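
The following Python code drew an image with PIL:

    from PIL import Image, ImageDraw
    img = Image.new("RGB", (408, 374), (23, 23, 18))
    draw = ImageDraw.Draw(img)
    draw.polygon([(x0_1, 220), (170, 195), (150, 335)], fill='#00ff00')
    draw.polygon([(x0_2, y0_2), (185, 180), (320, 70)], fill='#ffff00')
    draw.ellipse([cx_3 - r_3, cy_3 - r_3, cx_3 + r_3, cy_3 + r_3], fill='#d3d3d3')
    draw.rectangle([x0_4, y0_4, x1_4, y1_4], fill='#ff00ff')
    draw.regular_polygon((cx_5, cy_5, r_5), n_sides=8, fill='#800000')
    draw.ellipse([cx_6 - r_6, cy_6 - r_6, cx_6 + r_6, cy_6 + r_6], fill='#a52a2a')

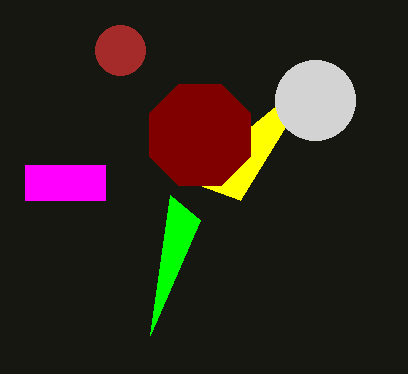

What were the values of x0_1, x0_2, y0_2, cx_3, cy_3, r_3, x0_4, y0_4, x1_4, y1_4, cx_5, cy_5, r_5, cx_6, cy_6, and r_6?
x0_1 = 200
x0_2 = 240
y0_2 = 200
cx_3 = 315
cy_3 = 100
r_3 = 40
x0_4 = 25
y0_4 = 165
x1_4 = 105
y1_4 = 200
cx_5 = 200
cy_5 = 135
r_5 = 55
cx_6 = 120
cy_6 = 50
r_6 = 25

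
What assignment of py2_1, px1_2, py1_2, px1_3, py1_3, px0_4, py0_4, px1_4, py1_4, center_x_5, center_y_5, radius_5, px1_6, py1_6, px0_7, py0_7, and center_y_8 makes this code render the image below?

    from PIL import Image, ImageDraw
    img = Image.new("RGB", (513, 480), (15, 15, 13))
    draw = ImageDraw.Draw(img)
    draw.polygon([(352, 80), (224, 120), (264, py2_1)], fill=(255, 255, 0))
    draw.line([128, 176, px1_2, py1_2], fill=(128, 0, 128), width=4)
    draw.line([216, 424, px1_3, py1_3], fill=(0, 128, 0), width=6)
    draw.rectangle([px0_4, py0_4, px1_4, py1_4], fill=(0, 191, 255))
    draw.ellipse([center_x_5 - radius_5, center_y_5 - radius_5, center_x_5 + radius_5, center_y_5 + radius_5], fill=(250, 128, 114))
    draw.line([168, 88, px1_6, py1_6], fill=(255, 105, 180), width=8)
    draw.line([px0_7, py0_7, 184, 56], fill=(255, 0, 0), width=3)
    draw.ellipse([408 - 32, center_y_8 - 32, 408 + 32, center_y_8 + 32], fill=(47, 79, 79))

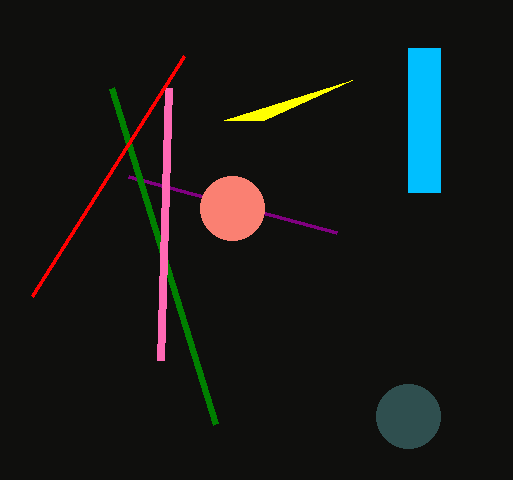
py2_1 = 120, px1_2 = 336, py1_2 = 232, px1_3 = 112, py1_3 = 88, px0_4 = 408, py0_4 = 48, px1_4 = 440, py1_4 = 192, center_x_5 = 232, center_y_5 = 208, radius_5 = 32, px1_6 = 160, py1_6 = 360, px0_7 = 32, py0_7 = 296, center_y_8 = 416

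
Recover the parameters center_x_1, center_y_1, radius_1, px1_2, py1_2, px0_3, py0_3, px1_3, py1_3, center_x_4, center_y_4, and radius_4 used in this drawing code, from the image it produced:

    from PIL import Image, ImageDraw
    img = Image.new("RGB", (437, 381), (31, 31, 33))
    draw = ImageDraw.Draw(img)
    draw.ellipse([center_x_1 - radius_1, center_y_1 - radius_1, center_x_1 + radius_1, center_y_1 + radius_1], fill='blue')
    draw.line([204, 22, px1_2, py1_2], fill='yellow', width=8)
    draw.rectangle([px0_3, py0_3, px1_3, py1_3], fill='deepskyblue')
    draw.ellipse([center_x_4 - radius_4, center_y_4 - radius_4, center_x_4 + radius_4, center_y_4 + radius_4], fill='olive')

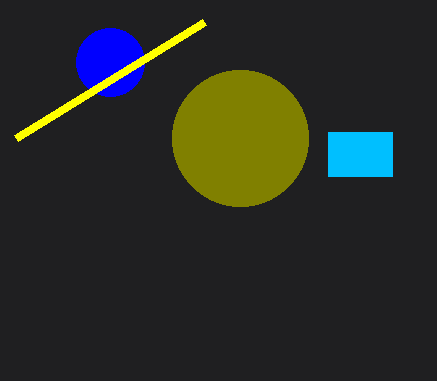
center_x_1 = 110; center_y_1 = 62; radius_1 = 34; px1_2 = 16; py1_2 = 138; px0_3 = 328; py0_3 = 132; px1_3 = 392; py1_3 = 176; center_x_4 = 240; center_y_4 = 138; radius_4 = 68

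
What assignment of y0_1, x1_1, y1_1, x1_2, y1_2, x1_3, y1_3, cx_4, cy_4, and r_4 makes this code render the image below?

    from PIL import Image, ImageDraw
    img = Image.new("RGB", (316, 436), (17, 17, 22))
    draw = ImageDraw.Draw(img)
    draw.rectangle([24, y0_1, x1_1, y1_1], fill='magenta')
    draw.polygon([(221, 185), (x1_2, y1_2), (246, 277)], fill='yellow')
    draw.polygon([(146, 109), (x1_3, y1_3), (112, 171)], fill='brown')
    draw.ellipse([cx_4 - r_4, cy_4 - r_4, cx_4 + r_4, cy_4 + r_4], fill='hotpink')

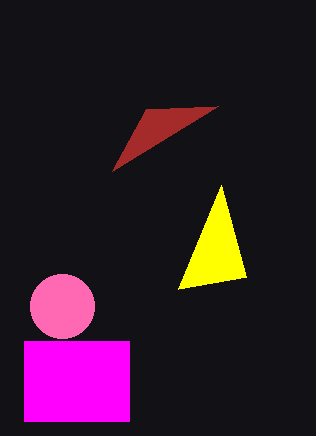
y0_1 = 341
x1_1 = 129
y1_1 = 421
x1_2 = 178
y1_2 = 289
x1_3 = 218
y1_3 = 106
cx_4 = 62
cy_4 = 306
r_4 = 32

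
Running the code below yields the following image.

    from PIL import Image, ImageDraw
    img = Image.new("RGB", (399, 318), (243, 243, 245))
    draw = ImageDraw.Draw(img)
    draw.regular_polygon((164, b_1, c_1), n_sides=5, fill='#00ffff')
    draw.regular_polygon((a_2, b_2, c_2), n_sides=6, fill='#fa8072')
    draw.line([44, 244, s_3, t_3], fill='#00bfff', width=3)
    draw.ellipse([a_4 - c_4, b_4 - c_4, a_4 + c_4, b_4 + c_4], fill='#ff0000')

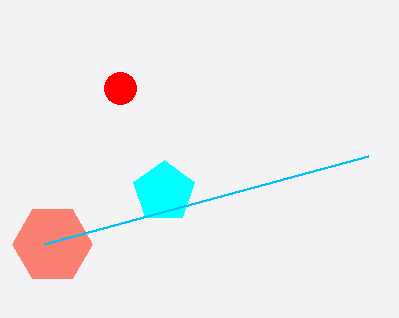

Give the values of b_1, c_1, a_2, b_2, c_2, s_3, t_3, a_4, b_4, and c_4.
b_1 = 192; c_1 = 32; a_2 = 52; b_2 = 244; c_2 = 40; s_3 = 368; t_3 = 156; a_4 = 120; b_4 = 88; c_4 = 16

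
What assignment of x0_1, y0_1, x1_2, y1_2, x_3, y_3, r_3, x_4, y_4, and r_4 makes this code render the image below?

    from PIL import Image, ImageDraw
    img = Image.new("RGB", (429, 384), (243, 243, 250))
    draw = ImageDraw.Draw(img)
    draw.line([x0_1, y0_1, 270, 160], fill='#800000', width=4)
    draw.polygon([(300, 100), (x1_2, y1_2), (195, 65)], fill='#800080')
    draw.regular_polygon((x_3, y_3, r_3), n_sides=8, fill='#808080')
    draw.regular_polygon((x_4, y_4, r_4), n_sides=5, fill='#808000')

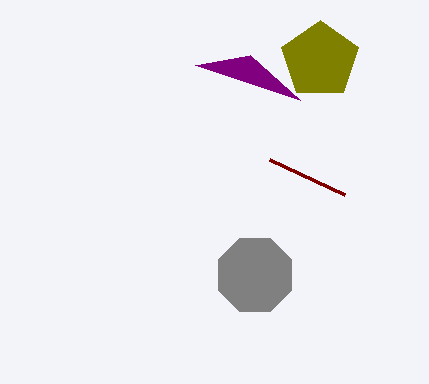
x0_1 = 345, y0_1 = 195, x1_2 = 250, y1_2 = 55, x_3 = 255, y_3 = 275, r_3 = 40, x_4 = 320, y_4 = 60, r_4 = 40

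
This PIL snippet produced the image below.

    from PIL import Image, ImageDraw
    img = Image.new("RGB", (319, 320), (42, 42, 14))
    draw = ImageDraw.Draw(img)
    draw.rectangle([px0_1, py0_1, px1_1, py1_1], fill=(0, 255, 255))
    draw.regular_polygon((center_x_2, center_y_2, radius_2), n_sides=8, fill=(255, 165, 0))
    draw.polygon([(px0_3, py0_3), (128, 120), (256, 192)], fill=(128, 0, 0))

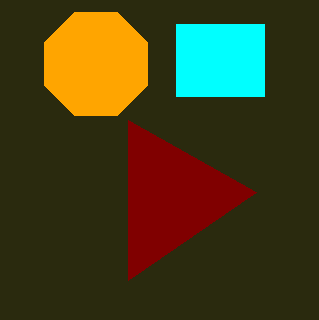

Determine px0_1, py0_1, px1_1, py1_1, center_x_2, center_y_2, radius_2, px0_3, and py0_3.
px0_1 = 176; py0_1 = 24; px1_1 = 264; py1_1 = 96; center_x_2 = 96; center_y_2 = 64; radius_2 = 56; px0_3 = 128; py0_3 = 280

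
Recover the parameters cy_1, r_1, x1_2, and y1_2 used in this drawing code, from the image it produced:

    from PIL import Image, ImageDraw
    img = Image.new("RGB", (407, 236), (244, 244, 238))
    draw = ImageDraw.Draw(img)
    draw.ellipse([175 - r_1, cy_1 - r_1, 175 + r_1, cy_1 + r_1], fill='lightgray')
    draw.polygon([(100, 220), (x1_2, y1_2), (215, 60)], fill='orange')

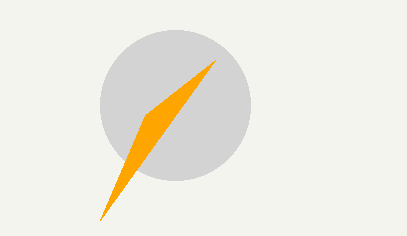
cy_1 = 105; r_1 = 75; x1_2 = 145; y1_2 = 115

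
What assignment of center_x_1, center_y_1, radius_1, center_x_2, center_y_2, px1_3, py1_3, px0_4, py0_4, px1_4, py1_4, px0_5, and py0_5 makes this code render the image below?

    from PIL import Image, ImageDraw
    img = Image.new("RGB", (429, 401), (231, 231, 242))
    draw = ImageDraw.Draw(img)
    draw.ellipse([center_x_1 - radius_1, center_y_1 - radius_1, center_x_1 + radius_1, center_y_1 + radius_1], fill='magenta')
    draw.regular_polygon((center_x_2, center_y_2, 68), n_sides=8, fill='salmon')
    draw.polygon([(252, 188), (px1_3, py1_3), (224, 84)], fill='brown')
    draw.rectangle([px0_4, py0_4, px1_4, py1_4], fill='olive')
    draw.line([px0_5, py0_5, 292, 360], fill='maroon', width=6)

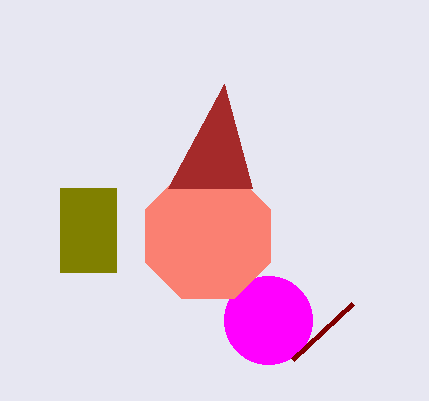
center_x_1 = 268
center_y_1 = 320
radius_1 = 44
center_x_2 = 208
center_y_2 = 236
px1_3 = 168
py1_3 = 188
px0_4 = 60
py0_4 = 188
px1_4 = 116
py1_4 = 272
px0_5 = 352
py0_5 = 304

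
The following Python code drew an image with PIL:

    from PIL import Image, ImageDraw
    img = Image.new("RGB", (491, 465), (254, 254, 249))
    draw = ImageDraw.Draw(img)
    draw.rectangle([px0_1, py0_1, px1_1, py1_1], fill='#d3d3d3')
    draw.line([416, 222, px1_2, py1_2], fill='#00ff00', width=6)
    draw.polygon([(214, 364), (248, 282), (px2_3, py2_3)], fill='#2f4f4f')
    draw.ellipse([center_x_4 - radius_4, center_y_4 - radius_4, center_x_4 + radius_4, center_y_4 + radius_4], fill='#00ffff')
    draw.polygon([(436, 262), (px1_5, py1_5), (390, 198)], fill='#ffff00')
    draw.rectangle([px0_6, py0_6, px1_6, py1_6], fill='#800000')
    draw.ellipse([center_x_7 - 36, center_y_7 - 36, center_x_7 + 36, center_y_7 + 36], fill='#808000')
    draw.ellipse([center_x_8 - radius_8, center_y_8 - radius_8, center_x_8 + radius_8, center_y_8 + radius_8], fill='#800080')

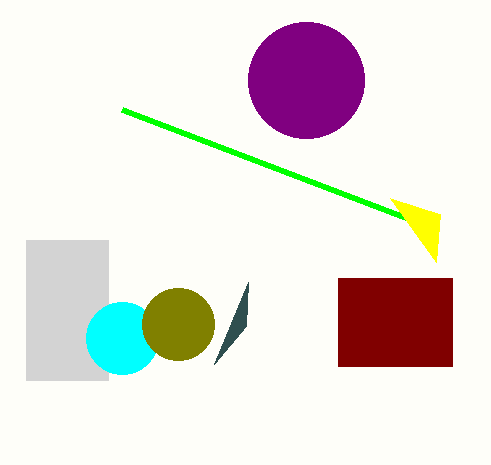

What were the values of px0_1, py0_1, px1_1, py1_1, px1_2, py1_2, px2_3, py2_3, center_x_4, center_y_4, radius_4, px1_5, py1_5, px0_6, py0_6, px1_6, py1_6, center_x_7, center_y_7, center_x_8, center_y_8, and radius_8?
px0_1 = 26, py0_1 = 240, px1_1 = 108, py1_1 = 380, px1_2 = 122, py1_2 = 110, px2_3 = 246, py2_3 = 326, center_x_4 = 122, center_y_4 = 338, radius_4 = 36, px1_5 = 440, py1_5 = 214, px0_6 = 338, py0_6 = 278, px1_6 = 452, py1_6 = 366, center_x_7 = 178, center_y_7 = 324, center_x_8 = 306, center_y_8 = 80, radius_8 = 58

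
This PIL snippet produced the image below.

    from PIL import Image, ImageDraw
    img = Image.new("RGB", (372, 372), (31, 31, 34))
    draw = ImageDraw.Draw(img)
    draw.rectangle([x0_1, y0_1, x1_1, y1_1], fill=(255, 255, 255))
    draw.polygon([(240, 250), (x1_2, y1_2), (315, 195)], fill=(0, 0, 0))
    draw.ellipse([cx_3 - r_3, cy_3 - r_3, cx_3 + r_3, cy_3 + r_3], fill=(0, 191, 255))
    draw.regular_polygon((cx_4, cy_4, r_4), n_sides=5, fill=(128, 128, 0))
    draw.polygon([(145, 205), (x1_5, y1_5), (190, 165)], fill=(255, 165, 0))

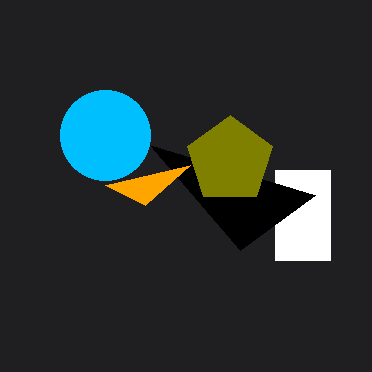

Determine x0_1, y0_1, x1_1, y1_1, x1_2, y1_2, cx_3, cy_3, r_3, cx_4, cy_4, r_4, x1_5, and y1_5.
x0_1 = 275; y0_1 = 170; x1_1 = 330; y1_1 = 260; x1_2 = 150; y1_2 = 145; cx_3 = 105; cy_3 = 135; r_3 = 45; cx_4 = 230; cy_4 = 160; r_4 = 45; x1_5 = 105; y1_5 = 185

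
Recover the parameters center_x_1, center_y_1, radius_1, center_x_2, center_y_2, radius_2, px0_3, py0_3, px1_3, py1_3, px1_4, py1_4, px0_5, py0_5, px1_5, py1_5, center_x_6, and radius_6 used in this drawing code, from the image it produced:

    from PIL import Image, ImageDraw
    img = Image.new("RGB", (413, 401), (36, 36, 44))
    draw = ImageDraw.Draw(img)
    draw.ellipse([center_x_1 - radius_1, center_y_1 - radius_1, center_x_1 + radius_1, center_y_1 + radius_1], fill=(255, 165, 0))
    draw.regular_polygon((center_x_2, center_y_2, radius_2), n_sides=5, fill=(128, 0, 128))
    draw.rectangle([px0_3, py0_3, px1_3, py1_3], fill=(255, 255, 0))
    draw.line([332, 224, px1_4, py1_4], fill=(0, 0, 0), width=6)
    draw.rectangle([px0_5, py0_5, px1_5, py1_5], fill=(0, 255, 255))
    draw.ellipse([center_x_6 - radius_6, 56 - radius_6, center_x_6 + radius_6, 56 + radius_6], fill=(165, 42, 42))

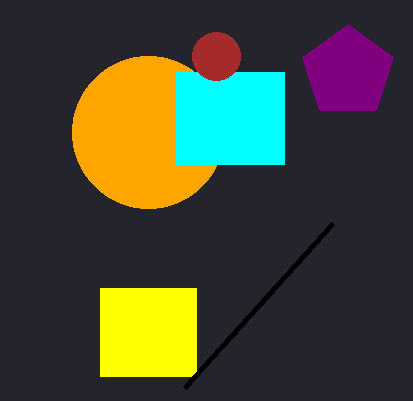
center_x_1 = 148, center_y_1 = 132, radius_1 = 76, center_x_2 = 348, center_y_2 = 72, radius_2 = 48, px0_3 = 100, py0_3 = 288, px1_3 = 196, py1_3 = 376, px1_4 = 184, py1_4 = 388, px0_5 = 176, py0_5 = 72, px1_5 = 284, py1_5 = 164, center_x_6 = 216, radius_6 = 24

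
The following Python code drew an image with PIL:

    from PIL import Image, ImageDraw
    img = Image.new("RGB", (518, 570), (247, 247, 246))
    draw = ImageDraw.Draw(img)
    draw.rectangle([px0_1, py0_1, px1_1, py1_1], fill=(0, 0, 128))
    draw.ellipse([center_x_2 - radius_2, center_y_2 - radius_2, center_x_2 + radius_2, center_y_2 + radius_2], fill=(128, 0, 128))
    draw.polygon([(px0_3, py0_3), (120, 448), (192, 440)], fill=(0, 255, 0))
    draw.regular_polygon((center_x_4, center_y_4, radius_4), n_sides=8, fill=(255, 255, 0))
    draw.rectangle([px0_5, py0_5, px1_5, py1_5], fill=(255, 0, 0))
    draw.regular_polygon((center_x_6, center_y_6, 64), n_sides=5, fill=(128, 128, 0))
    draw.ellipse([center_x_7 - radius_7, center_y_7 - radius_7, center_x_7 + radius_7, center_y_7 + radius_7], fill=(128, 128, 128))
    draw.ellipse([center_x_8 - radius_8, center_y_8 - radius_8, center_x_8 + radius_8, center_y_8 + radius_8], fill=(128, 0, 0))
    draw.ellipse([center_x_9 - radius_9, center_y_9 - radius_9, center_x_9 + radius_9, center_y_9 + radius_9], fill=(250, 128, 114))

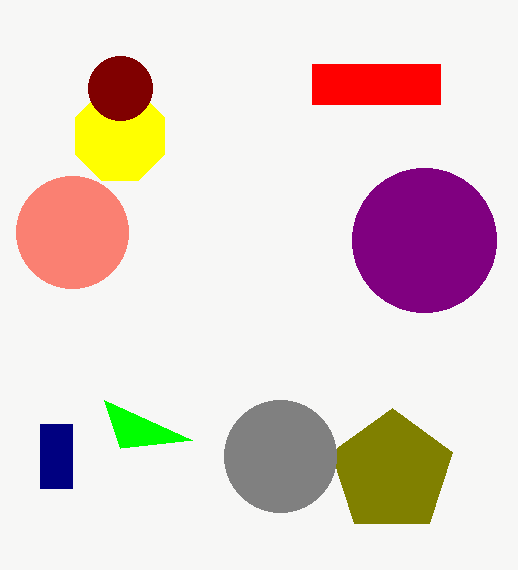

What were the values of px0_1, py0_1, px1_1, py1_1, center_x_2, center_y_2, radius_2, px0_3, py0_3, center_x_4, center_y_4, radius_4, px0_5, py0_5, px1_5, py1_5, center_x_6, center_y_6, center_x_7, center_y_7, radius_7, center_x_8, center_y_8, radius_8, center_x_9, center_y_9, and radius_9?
px0_1 = 40, py0_1 = 424, px1_1 = 72, py1_1 = 488, center_x_2 = 424, center_y_2 = 240, radius_2 = 72, px0_3 = 104, py0_3 = 400, center_x_4 = 120, center_y_4 = 136, radius_4 = 48, px0_5 = 312, py0_5 = 64, px1_5 = 440, py1_5 = 104, center_x_6 = 392, center_y_6 = 472, center_x_7 = 280, center_y_7 = 456, radius_7 = 56, center_x_8 = 120, center_y_8 = 88, radius_8 = 32, center_x_9 = 72, center_y_9 = 232, radius_9 = 56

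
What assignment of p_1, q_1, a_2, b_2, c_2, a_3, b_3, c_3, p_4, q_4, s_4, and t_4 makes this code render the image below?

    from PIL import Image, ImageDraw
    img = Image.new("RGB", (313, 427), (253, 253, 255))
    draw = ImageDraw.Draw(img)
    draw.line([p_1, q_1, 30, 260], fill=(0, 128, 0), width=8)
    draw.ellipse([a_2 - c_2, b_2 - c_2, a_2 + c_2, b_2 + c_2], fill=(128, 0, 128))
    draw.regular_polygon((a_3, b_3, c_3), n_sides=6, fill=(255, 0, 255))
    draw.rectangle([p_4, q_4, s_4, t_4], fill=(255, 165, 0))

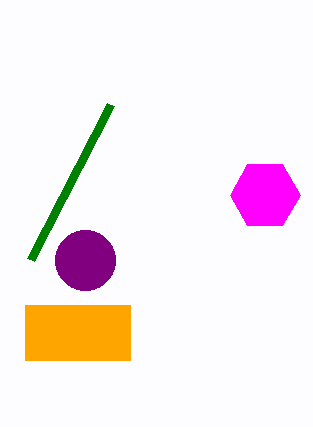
p_1 = 110
q_1 = 105
a_2 = 85
b_2 = 260
c_2 = 30
a_3 = 265
b_3 = 195
c_3 = 35
p_4 = 25
q_4 = 305
s_4 = 130
t_4 = 360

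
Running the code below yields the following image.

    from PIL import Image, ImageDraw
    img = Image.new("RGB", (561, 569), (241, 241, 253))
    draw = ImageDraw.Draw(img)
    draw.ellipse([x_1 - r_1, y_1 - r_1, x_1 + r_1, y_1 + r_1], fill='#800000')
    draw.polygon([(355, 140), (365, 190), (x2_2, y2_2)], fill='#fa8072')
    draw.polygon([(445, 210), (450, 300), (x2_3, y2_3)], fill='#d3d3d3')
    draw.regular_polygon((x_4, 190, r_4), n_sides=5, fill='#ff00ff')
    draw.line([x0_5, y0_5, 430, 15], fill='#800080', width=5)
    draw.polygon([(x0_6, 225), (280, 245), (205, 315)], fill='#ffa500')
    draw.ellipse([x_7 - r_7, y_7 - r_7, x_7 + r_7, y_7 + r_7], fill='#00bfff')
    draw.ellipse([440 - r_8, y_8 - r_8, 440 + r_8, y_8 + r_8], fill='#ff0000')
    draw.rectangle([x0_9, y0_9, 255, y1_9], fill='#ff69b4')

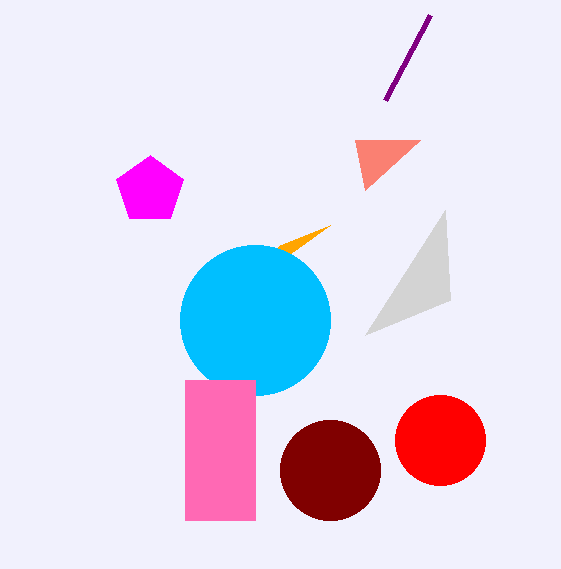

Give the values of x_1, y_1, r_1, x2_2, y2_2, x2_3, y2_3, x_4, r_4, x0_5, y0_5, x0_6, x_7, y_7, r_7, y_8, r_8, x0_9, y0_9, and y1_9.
x_1 = 330
y_1 = 470
r_1 = 50
x2_2 = 420
y2_2 = 140
x2_3 = 365
y2_3 = 335
x_4 = 150
r_4 = 35
x0_5 = 385
y0_5 = 100
x0_6 = 330
x_7 = 255
y_7 = 320
r_7 = 75
y_8 = 440
r_8 = 45
x0_9 = 185
y0_9 = 380
y1_9 = 520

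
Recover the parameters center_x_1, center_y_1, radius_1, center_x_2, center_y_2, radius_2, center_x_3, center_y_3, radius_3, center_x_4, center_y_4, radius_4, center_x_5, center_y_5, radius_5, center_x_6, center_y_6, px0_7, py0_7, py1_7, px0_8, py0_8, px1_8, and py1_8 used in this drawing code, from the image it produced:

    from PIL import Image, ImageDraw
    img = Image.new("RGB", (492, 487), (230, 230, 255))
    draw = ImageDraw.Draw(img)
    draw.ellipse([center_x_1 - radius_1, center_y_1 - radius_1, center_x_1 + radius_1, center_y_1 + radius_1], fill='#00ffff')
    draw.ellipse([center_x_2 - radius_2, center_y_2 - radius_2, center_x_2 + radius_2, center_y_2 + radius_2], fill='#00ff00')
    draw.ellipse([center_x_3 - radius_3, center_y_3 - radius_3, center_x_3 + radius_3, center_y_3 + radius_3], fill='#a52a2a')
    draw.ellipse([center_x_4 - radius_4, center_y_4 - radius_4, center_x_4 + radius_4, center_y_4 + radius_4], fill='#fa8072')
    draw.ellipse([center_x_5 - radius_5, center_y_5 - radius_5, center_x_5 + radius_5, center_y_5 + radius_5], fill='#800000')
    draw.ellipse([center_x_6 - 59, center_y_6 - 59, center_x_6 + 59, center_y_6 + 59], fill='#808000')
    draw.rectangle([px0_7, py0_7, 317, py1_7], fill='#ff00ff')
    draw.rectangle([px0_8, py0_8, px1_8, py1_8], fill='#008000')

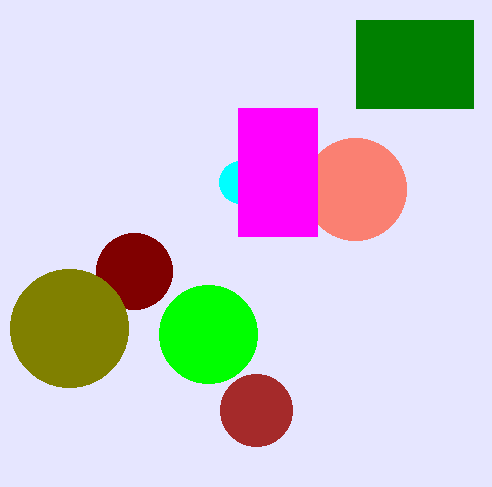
center_x_1 = 240
center_y_1 = 182
radius_1 = 21
center_x_2 = 208
center_y_2 = 334
radius_2 = 49
center_x_3 = 256
center_y_3 = 410
radius_3 = 36
center_x_4 = 355
center_y_4 = 189
radius_4 = 51
center_x_5 = 134
center_y_5 = 271
radius_5 = 38
center_x_6 = 69
center_y_6 = 328
px0_7 = 238
py0_7 = 108
py1_7 = 236
px0_8 = 356
py0_8 = 20
px1_8 = 473
py1_8 = 108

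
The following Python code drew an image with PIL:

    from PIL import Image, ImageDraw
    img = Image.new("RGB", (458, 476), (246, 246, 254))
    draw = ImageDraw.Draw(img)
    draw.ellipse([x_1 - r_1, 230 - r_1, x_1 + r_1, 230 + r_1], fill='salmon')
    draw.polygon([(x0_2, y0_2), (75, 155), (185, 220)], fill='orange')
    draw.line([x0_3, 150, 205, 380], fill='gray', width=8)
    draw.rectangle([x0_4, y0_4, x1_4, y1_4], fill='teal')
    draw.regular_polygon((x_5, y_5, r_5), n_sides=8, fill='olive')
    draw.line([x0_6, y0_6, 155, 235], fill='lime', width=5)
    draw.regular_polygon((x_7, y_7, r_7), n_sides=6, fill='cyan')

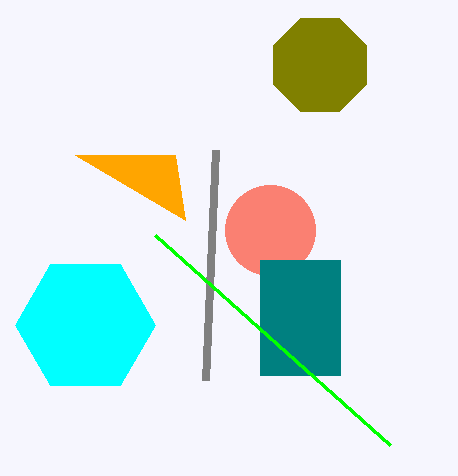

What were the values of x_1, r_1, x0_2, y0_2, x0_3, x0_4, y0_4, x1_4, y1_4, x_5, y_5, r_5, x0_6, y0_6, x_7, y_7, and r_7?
x_1 = 270, r_1 = 45, x0_2 = 175, y0_2 = 155, x0_3 = 215, x0_4 = 260, y0_4 = 260, x1_4 = 340, y1_4 = 375, x_5 = 320, y_5 = 65, r_5 = 50, x0_6 = 390, y0_6 = 445, x_7 = 85, y_7 = 325, r_7 = 70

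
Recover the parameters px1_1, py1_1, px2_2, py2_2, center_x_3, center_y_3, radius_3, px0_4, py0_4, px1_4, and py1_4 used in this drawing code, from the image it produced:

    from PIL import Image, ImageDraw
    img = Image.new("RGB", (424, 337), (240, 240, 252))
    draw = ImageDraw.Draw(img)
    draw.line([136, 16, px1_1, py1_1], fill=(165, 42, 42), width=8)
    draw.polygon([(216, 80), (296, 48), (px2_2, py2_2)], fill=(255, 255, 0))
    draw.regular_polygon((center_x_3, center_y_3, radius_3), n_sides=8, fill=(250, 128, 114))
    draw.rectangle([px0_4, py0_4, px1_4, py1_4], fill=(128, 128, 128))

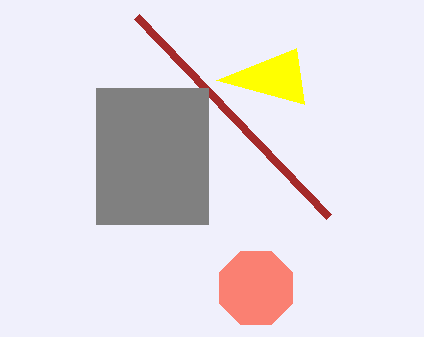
px1_1 = 328
py1_1 = 216
px2_2 = 304
py2_2 = 104
center_x_3 = 256
center_y_3 = 288
radius_3 = 40
px0_4 = 96
py0_4 = 88
px1_4 = 208
py1_4 = 224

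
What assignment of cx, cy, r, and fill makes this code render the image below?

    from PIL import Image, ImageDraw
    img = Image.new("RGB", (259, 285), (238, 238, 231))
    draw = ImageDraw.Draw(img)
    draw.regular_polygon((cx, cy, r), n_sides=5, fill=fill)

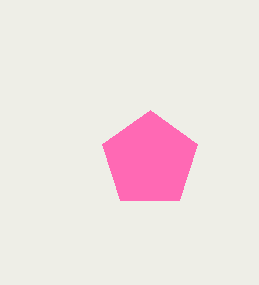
cx = 150, cy = 160, r = 50, fill = 'hotpink'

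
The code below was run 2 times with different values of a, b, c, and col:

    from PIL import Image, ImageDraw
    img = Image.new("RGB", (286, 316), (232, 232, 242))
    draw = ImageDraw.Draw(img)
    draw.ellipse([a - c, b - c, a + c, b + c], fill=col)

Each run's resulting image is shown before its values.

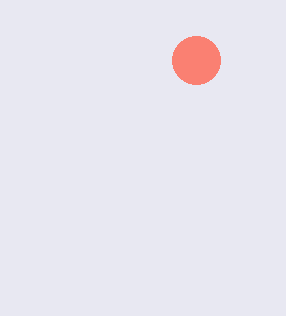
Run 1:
a = 196, b = 60, c = 24, col = 'salmon'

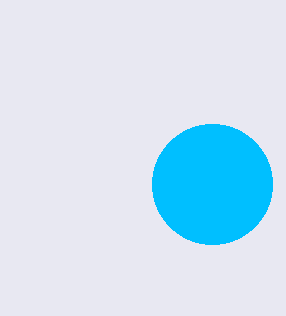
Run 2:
a = 212, b = 184, c = 60, col = 'deepskyblue'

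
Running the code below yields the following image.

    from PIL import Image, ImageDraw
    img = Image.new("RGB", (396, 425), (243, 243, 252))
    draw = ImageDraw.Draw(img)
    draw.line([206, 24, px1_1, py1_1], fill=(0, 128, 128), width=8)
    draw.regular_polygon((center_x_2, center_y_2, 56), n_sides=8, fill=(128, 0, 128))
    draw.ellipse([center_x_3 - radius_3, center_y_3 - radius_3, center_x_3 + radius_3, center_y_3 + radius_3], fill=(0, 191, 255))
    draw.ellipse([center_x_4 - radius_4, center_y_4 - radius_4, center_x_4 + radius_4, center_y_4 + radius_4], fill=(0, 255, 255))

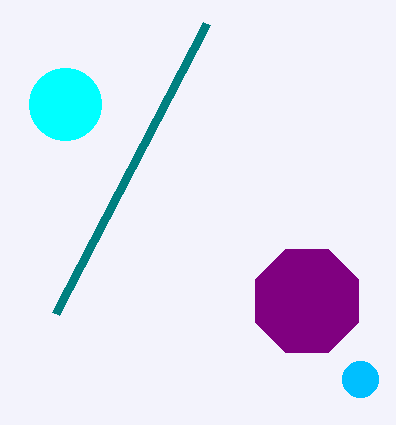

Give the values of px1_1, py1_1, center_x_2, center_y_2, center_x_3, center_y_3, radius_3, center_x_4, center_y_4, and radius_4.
px1_1 = 55, py1_1 = 314, center_x_2 = 307, center_y_2 = 301, center_x_3 = 360, center_y_3 = 379, radius_3 = 18, center_x_4 = 65, center_y_4 = 104, radius_4 = 36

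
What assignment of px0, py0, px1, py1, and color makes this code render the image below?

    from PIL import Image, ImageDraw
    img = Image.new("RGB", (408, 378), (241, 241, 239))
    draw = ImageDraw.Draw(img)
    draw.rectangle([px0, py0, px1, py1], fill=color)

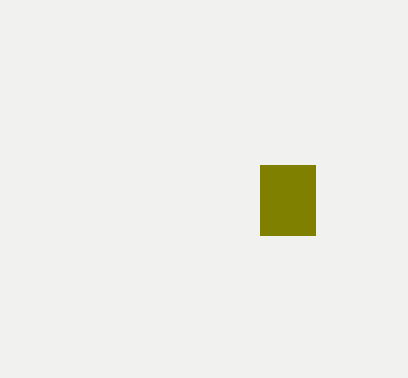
px0 = 260
py0 = 165
px1 = 315
py1 = 235
color = 'olive'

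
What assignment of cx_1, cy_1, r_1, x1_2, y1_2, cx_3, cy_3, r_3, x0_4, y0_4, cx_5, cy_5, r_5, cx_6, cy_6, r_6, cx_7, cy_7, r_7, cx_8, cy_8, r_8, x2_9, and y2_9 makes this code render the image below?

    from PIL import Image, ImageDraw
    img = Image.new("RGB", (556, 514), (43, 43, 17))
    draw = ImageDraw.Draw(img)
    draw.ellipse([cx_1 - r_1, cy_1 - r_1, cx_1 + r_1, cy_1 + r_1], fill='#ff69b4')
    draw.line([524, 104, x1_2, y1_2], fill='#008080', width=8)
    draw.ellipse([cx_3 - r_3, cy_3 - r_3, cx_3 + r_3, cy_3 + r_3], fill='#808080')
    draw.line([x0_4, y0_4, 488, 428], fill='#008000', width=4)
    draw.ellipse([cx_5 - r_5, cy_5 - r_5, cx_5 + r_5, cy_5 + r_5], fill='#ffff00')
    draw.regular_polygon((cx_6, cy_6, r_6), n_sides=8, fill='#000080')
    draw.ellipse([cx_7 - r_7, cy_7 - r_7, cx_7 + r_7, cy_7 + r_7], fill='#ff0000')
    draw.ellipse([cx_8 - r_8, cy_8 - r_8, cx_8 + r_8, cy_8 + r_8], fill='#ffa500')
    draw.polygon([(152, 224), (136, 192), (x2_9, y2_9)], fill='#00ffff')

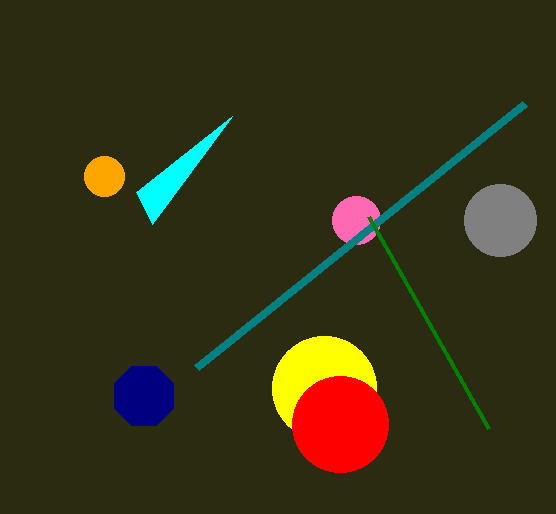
cx_1 = 356, cy_1 = 220, r_1 = 24, x1_2 = 196, y1_2 = 368, cx_3 = 500, cy_3 = 220, r_3 = 36, x0_4 = 368, y0_4 = 216, cx_5 = 324, cy_5 = 388, r_5 = 52, cx_6 = 144, cy_6 = 396, r_6 = 32, cx_7 = 340, cy_7 = 424, r_7 = 48, cx_8 = 104, cy_8 = 176, r_8 = 20, x2_9 = 232, y2_9 = 116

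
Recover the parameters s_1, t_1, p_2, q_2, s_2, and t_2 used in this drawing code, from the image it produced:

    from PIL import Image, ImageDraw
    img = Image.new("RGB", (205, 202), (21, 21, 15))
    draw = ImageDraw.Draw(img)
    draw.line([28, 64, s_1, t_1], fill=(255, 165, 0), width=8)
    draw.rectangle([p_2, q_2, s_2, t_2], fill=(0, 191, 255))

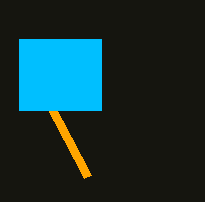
s_1 = 87; t_1 = 176; p_2 = 19; q_2 = 39; s_2 = 101; t_2 = 110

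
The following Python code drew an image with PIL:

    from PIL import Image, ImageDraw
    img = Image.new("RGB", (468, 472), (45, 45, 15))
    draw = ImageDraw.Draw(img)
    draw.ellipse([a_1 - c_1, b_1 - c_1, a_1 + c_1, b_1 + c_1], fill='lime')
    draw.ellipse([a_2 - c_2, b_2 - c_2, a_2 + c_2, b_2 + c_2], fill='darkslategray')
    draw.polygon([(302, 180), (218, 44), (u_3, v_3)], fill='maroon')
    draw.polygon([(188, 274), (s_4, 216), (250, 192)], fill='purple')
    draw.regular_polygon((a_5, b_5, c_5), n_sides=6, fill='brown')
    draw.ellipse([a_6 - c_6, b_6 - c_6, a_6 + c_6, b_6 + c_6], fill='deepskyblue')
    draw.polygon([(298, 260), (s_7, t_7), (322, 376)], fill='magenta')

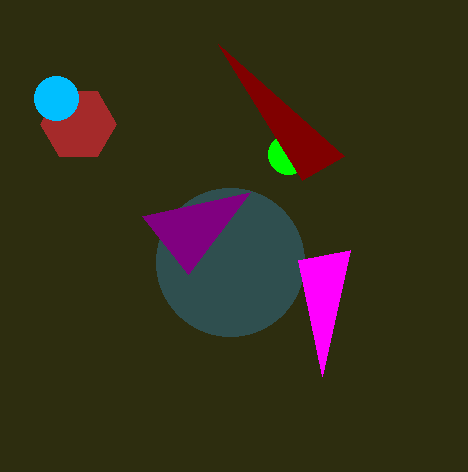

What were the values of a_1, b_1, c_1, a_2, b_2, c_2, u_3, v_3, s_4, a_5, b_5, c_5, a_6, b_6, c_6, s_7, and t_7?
a_1 = 288
b_1 = 154
c_1 = 20
a_2 = 230
b_2 = 262
c_2 = 74
u_3 = 344
v_3 = 156
s_4 = 142
a_5 = 78
b_5 = 124
c_5 = 38
a_6 = 56
b_6 = 98
c_6 = 22
s_7 = 350
t_7 = 250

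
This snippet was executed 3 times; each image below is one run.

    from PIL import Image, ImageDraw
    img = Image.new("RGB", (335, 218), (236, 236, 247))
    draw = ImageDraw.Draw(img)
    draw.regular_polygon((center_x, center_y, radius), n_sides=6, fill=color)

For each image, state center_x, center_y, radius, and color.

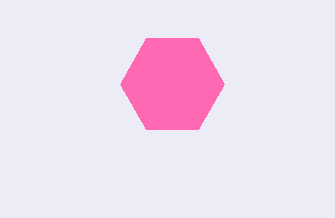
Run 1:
center_x = 172; center_y = 84; radius = 52; color = 'hotpink'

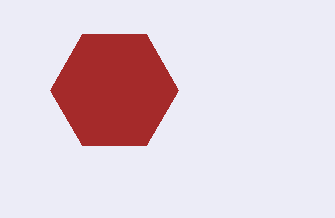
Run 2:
center_x = 114
center_y = 90
radius = 64
color = 'brown'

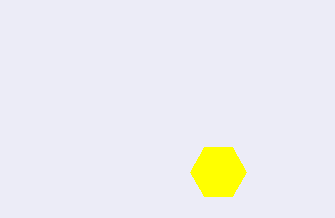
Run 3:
center_x = 218; center_y = 172; radius = 28; color = 'yellow'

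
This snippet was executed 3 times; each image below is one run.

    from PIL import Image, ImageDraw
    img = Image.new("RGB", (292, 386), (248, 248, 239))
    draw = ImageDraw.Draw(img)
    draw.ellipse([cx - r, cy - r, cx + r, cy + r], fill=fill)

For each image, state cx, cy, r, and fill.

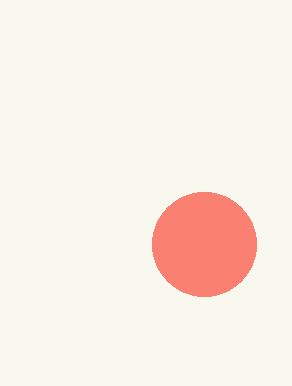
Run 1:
cx = 204
cy = 244
r = 52
fill = 'salmon'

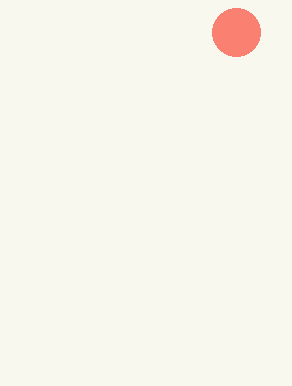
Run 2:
cx = 236, cy = 32, r = 24, fill = 'salmon'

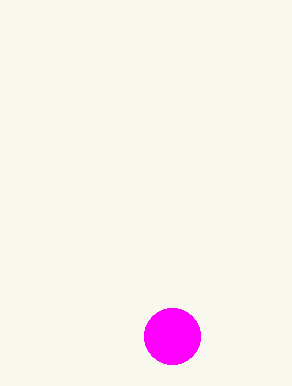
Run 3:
cx = 172; cy = 336; r = 28; fill = 'magenta'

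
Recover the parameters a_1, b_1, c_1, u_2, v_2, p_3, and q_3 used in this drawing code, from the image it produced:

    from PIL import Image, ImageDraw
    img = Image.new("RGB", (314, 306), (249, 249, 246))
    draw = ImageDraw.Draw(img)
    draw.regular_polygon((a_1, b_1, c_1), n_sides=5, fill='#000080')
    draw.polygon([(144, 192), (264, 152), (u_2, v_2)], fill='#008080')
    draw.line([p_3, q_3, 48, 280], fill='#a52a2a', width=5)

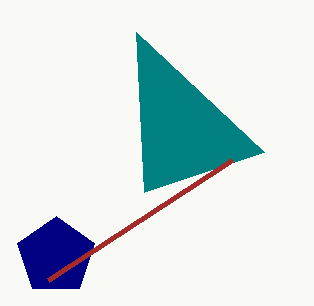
a_1 = 56; b_1 = 256; c_1 = 40; u_2 = 136; v_2 = 32; p_3 = 232; q_3 = 160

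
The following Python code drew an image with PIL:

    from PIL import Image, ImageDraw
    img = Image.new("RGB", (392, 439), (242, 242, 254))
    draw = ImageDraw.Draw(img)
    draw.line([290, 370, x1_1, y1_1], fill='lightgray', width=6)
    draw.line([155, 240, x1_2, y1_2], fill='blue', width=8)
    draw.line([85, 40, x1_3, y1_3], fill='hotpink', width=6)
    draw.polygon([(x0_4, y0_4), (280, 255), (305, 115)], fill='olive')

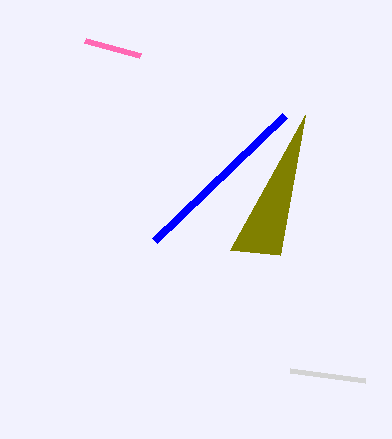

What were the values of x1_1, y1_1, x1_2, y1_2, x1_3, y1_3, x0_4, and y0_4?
x1_1 = 365
y1_1 = 380
x1_2 = 285
y1_2 = 115
x1_3 = 140
y1_3 = 55
x0_4 = 230
y0_4 = 250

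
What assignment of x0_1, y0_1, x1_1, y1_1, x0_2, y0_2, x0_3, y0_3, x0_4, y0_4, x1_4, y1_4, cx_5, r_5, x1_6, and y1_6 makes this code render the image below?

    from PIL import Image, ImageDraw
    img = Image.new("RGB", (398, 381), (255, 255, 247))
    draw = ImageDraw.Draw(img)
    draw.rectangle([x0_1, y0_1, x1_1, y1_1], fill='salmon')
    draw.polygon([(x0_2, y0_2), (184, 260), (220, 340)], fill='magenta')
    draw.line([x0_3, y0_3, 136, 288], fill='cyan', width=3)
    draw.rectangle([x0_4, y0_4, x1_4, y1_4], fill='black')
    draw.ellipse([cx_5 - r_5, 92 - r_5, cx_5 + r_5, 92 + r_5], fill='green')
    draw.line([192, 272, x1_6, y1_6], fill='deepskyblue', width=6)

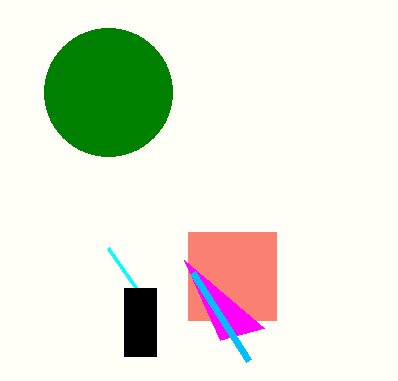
x0_1 = 188
y0_1 = 232
x1_1 = 276
y1_1 = 320
x0_2 = 264
y0_2 = 328
x0_3 = 108
y0_3 = 248
x0_4 = 124
y0_4 = 288
x1_4 = 156
y1_4 = 356
cx_5 = 108
r_5 = 64
x1_6 = 248
y1_6 = 360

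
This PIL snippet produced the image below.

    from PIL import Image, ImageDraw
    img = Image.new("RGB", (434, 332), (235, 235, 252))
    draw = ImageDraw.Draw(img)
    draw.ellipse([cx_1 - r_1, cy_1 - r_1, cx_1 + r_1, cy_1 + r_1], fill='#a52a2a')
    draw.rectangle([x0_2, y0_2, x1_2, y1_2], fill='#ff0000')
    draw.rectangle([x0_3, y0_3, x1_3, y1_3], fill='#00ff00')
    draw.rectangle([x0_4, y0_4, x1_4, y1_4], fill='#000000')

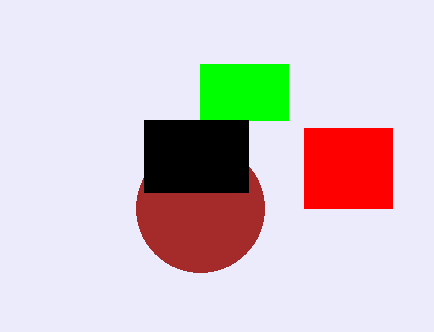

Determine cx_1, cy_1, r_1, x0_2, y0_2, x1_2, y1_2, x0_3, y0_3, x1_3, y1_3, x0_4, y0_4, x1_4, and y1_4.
cx_1 = 200
cy_1 = 208
r_1 = 64
x0_2 = 304
y0_2 = 128
x1_2 = 392
y1_2 = 208
x0_3 = 200
y0_3 = 64
x1_3 = 288
y1_3 = 120
x0_4 = 144
y0_4 = 120
x1_4 = 248
y1_4 = 192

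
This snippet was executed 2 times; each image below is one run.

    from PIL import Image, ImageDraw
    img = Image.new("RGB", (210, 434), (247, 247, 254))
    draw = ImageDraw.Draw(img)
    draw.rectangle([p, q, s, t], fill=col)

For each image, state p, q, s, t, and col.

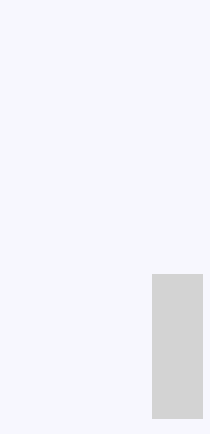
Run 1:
p = 152
q = 274
s = 202
t = 418
col = 'lightgray'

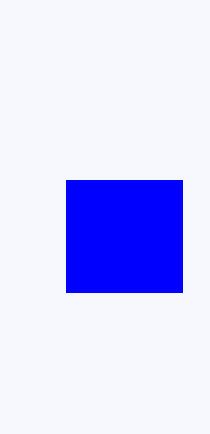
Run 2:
p = 66
q = 180
s = 182
t = 292
col = 'blue'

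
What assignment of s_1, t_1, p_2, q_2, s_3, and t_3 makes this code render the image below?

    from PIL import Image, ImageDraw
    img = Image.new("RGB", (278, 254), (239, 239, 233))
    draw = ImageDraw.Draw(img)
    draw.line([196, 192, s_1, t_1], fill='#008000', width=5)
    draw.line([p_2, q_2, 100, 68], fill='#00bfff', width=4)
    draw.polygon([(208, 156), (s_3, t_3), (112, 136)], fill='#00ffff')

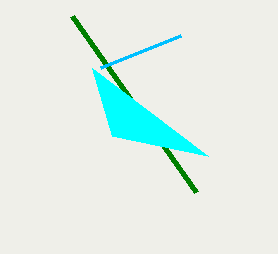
s_1 = 72
t_1 = 16
p_2 = 180
q_2 = 36
s_3 = 92
t_3 = 68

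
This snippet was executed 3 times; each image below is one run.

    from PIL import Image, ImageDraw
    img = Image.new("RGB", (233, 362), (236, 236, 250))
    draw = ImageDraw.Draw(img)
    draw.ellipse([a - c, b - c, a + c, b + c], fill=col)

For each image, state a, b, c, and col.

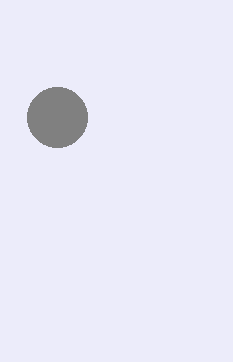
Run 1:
a = 57, b = 117, c = 30, col = 'gray'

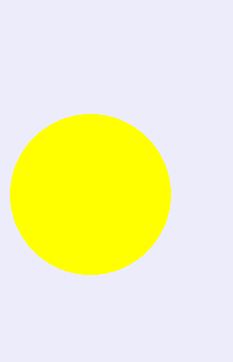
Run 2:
a = 90
b = 194
c = 80
col = 'yellow'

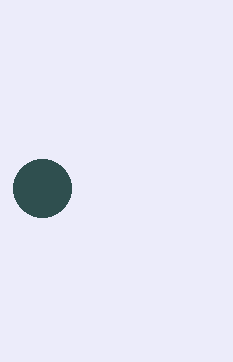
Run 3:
a = 42; b = 188; c = 29; col = 'darkslategray'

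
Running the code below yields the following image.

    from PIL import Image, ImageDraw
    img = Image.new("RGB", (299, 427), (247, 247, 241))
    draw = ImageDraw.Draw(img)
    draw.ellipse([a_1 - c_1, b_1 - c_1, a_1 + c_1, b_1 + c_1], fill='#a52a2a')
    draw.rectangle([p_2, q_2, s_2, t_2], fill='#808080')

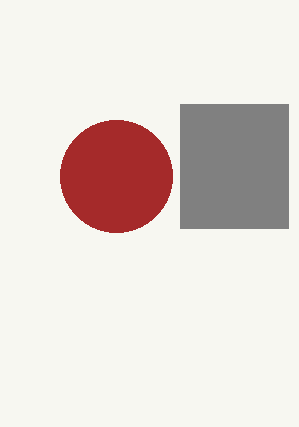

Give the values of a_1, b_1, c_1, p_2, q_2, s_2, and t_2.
a_1 = 116, b_1 = 176, c_1 = 56, p_2 = 180, q_2 = 104, s_2 = 288, t_2 = 228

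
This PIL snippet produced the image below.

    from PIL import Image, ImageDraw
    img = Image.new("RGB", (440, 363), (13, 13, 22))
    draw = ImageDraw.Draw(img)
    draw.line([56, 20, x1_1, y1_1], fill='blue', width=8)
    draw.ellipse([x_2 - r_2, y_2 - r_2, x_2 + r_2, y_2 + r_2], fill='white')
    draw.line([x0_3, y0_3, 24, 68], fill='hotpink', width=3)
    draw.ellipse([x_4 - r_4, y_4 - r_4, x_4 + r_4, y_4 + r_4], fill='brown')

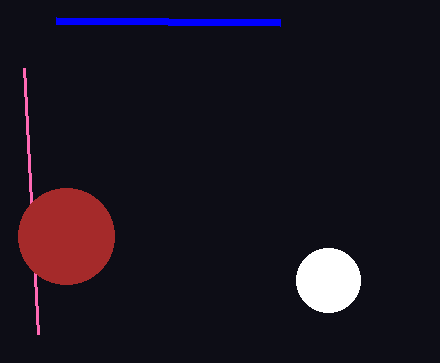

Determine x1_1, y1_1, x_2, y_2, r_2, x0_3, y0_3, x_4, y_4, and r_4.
x1_1 = 280, y1_1 = 22, x_2 = 328, y_2 = 280, r_2 = 32, x0_3 = 38, y0_3 = 334, x_4 = 66, y_4 = 236, r_4 = 48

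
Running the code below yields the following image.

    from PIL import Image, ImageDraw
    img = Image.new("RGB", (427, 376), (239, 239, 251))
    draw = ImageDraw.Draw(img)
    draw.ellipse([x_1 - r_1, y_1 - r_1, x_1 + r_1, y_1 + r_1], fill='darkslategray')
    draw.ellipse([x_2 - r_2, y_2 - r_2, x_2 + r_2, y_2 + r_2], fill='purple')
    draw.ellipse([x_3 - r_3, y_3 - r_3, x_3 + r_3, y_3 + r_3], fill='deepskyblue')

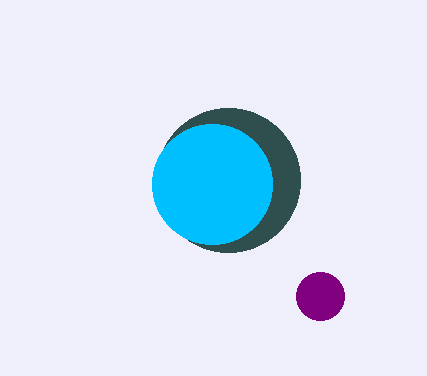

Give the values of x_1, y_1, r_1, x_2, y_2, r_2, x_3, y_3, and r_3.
x_1 = 228
y_1 = 180
r_1 = 72
x_2 = 320
y_2 = 296
r_2 = 24
x_3 = 212
y_3 = 184
r_3 = 60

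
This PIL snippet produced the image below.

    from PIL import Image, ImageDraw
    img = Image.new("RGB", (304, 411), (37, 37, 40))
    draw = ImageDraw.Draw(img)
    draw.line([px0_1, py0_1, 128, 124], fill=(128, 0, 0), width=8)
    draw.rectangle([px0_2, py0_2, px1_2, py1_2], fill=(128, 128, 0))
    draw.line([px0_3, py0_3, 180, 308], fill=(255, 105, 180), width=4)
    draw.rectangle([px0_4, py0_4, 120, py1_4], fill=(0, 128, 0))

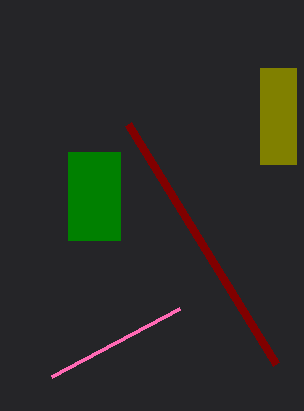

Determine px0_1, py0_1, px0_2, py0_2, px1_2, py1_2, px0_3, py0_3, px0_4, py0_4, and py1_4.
px0_1 = 276; py0_1 = 364; px0_2 = 260; py0_2 = 68; px1_2 = 296; py1_2 = 164; px0_3 = 52; py0_3 = 376; px0_4 = 68; py0_4 = 152; py1_4 = 240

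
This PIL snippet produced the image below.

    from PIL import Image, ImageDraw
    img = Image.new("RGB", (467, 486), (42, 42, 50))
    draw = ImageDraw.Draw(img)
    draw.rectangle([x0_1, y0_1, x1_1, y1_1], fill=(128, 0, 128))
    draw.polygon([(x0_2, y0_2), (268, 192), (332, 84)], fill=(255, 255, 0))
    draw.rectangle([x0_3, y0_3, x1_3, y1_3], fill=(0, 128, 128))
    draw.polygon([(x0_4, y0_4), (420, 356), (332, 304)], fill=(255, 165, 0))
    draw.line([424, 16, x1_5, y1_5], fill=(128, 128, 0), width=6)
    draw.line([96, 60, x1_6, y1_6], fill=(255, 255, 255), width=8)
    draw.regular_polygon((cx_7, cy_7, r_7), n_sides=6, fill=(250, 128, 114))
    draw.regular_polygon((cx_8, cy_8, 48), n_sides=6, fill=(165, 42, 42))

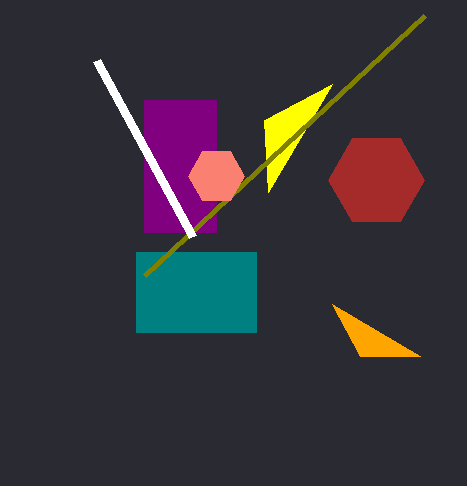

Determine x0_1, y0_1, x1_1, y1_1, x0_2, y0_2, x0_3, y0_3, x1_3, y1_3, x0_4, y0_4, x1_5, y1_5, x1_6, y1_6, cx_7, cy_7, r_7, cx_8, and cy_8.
x0_1 = 144, y0_1 = 100, x1_1 = 216, y1_1 = 232, x0_2 = 264, y0_2 = 120, x0_3 = 136, y0_3 = 252, x1_3 = 256, y1_3 = 332, x0_4 = 360, y0_4 = 356, x1_5 = 144, y1_5 = 276, x1_6 = 192, y1_6 = 236, cx_7 = 216, cy_7 = 176, r_7 = 28, cx_8 = 376, cy_8 = 180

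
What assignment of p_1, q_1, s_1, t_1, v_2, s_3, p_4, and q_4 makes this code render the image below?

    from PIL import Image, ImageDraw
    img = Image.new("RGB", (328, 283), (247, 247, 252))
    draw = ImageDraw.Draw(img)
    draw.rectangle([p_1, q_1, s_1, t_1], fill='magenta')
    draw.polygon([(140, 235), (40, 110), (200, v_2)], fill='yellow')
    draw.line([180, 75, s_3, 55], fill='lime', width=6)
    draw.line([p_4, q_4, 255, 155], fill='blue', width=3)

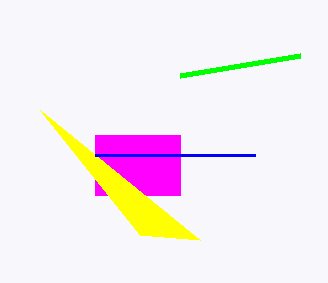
p_1 = 95
q_1 = 135
s_1 = 180
t_1 = 195
v_2 = 240
s_3 = 300
p_4 = 95
q_4 = 155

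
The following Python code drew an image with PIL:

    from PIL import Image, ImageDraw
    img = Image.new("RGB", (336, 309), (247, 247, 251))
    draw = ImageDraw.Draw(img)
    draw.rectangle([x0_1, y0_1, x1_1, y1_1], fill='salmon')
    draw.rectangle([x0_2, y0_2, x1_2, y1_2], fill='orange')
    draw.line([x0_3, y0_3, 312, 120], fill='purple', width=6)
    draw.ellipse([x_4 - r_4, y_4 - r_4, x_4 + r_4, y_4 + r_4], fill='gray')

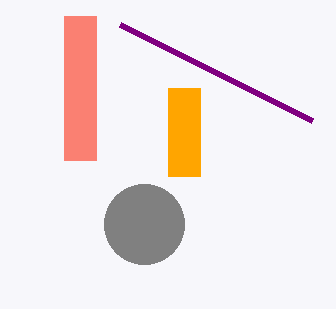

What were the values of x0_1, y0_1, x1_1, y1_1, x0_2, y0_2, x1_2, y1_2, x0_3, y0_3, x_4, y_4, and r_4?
x0_1 = 64
y0_1 = 16
x1_1 = 96
y1_1 = 160
x0_2 = 168
y0_2 = 88
x1_2 = 200
y1_2 = 176
x0_3 = 120
y0_3 = 24
x_4 = 144
y_4 = 224
r_4 = 40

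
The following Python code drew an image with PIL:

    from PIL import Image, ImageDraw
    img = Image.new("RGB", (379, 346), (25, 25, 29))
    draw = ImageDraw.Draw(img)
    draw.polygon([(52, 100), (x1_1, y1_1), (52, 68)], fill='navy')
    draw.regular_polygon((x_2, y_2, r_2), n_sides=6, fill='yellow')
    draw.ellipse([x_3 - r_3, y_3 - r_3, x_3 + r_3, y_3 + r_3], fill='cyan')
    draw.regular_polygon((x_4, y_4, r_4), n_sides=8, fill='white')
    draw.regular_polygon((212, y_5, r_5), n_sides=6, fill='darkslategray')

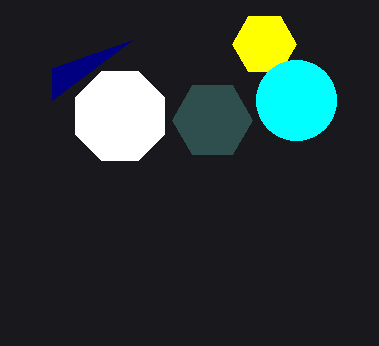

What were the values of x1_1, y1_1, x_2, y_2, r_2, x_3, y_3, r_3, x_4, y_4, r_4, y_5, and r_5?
x1_1 = 132
y1_1 = 40
x_2 = 264
y_2 = 44
r_2 = 32
x_3 = 296
y_3 = 100
r_3 = 40
x_4 = 120
y_4 = 116
r_4 = 48
y_5 = 120
r_5 = 40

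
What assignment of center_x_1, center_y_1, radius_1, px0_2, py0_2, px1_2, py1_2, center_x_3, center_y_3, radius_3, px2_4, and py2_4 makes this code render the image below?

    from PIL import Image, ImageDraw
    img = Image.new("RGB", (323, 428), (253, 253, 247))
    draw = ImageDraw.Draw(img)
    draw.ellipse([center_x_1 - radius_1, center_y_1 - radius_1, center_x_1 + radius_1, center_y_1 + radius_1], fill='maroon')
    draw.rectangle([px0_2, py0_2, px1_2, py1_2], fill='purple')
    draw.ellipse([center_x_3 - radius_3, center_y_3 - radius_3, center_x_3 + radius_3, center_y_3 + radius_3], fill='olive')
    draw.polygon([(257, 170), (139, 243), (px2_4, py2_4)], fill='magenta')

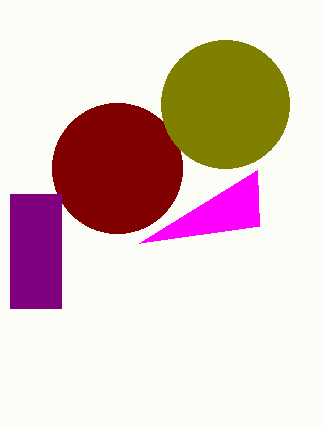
center_x_1 = 117
center_y_1 = 168
radius_1 = 65
px0_2 = 10
py0_2 = 194
px1_2 = 61
py1_2 = 308
center_x_3 = 225
center_y_3 = 104
radius_3 = 64
px2_4 = 259
py2_4 = 226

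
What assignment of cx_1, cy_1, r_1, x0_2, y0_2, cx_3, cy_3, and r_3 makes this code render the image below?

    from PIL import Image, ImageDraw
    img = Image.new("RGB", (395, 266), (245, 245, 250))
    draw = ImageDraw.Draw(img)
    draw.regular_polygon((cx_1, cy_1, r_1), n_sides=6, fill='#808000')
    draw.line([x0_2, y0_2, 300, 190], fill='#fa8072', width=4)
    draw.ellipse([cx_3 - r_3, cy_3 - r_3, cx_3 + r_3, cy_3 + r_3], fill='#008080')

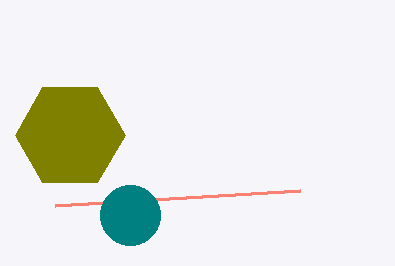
cx_1 = 70; cy_1 = 135; r_1 = 55; x0_2 = 55; y0_2 = 205; cx_3 = 130; cy_3 = 215; r_3 = 30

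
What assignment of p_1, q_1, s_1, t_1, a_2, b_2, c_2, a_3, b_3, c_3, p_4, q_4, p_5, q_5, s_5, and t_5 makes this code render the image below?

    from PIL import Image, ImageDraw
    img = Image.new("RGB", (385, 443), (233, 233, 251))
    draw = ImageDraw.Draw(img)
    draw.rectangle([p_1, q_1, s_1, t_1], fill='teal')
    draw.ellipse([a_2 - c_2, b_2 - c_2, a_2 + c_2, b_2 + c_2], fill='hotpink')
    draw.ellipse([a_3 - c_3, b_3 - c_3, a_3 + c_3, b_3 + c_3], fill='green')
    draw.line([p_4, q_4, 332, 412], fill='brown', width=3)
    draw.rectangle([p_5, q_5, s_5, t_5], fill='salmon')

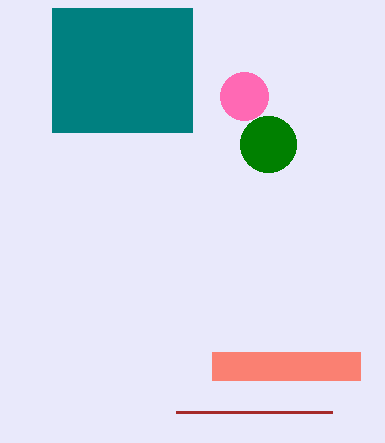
p_1 = 52, q_1 = 8, s_1 = 192, t_1 = 132, a_2 = 244, b_2 = 96, c_2 = 24, a_3 = 268, b_3 = 144, c_3 = 28, p_4 = 176, q_4 = 412, p_5 = 212, q_5 = 352, s_5 = 360, t_5 = 380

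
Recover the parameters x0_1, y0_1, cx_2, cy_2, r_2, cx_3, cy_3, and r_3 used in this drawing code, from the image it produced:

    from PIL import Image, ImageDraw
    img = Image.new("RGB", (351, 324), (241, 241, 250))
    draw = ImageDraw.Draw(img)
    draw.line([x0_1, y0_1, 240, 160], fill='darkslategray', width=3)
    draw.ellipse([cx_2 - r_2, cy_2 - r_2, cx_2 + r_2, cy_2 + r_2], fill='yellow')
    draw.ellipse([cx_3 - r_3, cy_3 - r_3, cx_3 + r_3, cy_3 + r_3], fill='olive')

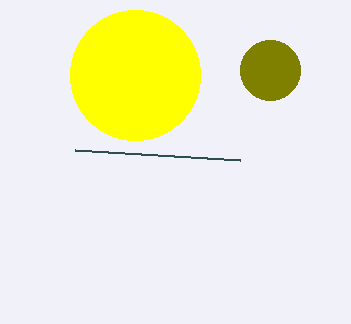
x0_1 = 75
y0_1 = 150
cx_2 = 135
cy_2 = 75
r_2 = 65
cx_3 = 270
cy_3 = 70
r_3 = 30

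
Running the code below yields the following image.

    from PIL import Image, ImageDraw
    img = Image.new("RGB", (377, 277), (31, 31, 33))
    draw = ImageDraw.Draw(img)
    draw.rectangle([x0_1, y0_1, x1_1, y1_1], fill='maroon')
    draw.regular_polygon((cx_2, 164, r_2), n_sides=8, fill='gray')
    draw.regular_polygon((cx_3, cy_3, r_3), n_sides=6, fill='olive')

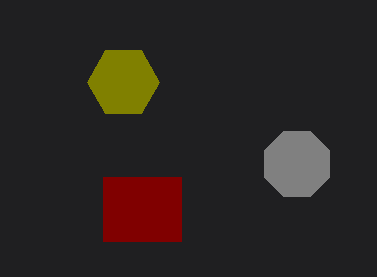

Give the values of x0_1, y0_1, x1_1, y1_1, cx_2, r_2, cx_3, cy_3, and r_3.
x0_1 = 103, y0_1 = 177, x1_1 = 181, y1_1 = 241, cx_2 = 297, r_2 = 35, cx_3 = 123, cy_3 = 82, r_3 = 36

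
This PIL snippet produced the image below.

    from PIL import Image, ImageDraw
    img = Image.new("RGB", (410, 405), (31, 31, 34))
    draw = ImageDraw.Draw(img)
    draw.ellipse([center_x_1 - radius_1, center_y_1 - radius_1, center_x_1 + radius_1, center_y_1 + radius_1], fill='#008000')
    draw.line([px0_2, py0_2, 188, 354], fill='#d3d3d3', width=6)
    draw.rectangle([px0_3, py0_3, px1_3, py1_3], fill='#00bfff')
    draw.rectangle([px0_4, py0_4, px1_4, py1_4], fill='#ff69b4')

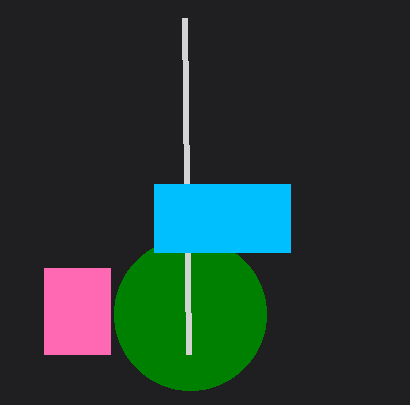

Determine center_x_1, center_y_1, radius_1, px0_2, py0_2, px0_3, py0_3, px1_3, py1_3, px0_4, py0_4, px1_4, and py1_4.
center_x_1 = 190
center_y_1 = 314
radius_1 = 76
px0_2 = 184
py0_2 = 18
px0_3 = 154
py0_3 = 184
px1_3 = 290
py1_3 = 252
px0_4 = 44
py0_4 = 268
px1_4 = 110
py1_4 = 354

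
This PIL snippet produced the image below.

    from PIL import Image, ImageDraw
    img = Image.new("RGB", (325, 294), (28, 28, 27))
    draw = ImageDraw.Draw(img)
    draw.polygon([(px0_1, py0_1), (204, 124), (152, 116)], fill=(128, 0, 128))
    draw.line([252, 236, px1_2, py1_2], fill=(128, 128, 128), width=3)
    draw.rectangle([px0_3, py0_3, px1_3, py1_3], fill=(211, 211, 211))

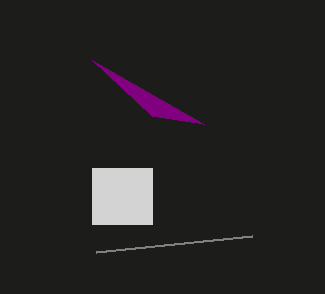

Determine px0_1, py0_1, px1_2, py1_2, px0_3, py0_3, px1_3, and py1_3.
px0_1 = 92, py0_1 = 60, px1_2 = 96, py1_2 = 252, px0_3 = 92, py0_3 = 168, px1_3 = 152, py1_3 = 224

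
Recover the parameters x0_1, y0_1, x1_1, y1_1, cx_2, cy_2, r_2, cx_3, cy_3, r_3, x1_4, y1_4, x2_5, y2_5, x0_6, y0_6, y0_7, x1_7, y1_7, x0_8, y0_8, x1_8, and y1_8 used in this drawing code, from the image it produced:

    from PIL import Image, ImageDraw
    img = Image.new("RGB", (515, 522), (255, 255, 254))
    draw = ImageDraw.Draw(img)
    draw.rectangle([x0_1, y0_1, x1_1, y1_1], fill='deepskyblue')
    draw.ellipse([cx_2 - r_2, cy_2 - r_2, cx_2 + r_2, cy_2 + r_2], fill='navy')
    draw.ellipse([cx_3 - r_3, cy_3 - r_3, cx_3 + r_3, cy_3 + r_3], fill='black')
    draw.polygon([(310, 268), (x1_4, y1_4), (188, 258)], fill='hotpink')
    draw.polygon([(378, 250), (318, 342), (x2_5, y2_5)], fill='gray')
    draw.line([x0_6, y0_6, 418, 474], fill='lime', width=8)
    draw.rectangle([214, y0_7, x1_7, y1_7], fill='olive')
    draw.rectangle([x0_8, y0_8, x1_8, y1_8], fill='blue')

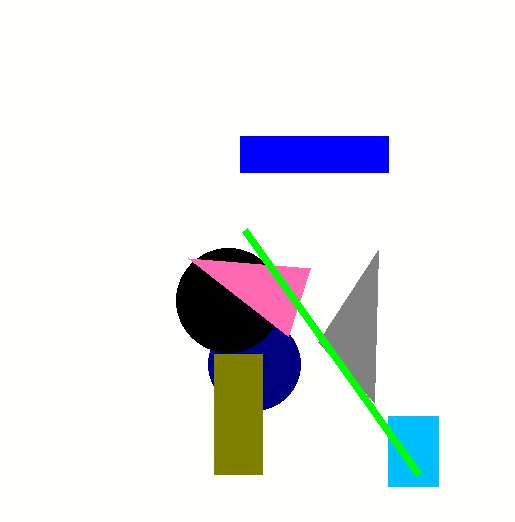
x0_1 = 388
y0_1 = 416
x1_1 = 438
y1_1 = 486
cx_2 = 254
cy_2 = 364
r_2 = 46
cx_3 = 228
cy_3 = 300
r_3 = 52
x1_4 = 288
y1_4 = 336
x2_5 = 374
y2_5 = 402
x0_6 = 244
y0_6 = 230
y0_7 = 354
x1_7 = 262
y1_7 = 474
x0_8 = 240
y0_8 = 136
x1_8 = 388
y1_8 = 172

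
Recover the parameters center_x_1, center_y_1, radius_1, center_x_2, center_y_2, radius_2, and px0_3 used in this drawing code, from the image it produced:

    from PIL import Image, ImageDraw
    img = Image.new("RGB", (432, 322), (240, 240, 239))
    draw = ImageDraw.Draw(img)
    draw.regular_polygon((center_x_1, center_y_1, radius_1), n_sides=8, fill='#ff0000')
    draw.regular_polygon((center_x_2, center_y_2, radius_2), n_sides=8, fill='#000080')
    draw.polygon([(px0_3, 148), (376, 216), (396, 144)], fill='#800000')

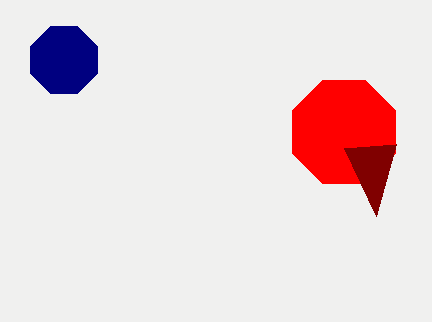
center_x_1 = 344; center_y_1 = 132; radius_1 = 56; center_x_2 = 64; center_y_2 = 60; radius_2 = 36; px0_3 = 344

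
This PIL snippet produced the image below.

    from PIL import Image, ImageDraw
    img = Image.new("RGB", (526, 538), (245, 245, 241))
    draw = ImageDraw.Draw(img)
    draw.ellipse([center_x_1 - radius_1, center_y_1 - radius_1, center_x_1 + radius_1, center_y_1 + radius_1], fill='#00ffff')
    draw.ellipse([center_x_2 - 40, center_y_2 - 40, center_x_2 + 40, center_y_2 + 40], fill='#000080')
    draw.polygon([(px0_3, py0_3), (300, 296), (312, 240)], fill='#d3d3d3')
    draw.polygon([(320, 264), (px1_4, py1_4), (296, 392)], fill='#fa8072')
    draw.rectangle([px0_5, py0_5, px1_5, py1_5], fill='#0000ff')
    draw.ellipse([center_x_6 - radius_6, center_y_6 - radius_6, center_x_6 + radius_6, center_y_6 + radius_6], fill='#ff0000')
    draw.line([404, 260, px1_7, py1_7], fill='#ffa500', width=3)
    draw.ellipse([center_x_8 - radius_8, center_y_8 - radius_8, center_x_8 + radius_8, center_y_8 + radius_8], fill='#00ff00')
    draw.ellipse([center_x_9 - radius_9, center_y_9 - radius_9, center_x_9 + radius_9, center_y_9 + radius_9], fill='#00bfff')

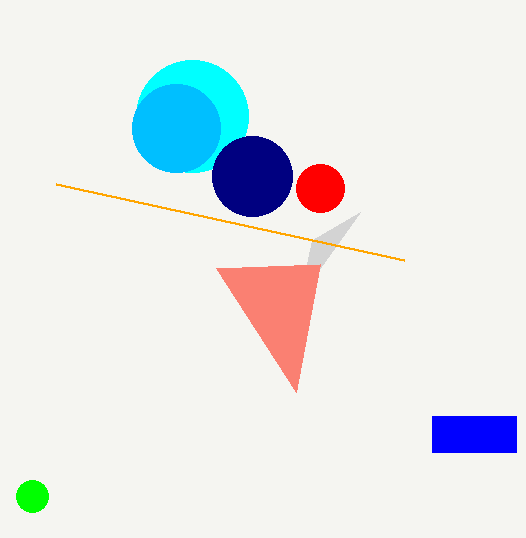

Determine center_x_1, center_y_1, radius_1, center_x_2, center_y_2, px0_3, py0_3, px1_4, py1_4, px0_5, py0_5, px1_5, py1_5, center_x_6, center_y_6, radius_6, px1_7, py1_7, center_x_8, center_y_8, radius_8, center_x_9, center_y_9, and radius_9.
center_x_1 = 192, center_y_1 = 116, radius_1 = 56, center_x_2 = 252, center_y_2 = 176, px0_3 = 360, py0_3 = 212, px1_4 = 216, py1_4 = 268, px0_5 = 432, py0_5 = 416, px1_5 = 516, py1_5 = 452, center_x_6 = 320, center_y_6 = 188, radius_6 = 24, px1_7 = 56, py1_7 = 184, center_x_8 = 32, center_y_8 = 496, radius_8 = 16, center_x_9 = 176, center_y_9 = 128, radius_9 = 44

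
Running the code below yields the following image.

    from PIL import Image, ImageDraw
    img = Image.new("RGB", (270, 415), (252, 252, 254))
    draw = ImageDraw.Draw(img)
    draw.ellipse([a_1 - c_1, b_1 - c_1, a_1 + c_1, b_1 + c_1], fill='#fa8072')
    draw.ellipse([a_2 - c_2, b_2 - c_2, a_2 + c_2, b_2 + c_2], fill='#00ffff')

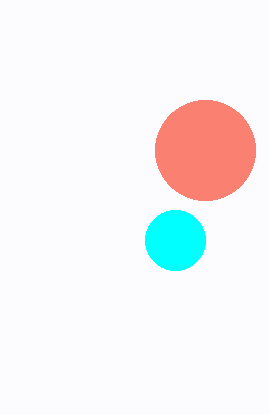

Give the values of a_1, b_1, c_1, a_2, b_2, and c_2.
a_1 = 205; b_1 = 150; c_1 = 50; a_2 = 175; b_2 = 240; c_2 = 30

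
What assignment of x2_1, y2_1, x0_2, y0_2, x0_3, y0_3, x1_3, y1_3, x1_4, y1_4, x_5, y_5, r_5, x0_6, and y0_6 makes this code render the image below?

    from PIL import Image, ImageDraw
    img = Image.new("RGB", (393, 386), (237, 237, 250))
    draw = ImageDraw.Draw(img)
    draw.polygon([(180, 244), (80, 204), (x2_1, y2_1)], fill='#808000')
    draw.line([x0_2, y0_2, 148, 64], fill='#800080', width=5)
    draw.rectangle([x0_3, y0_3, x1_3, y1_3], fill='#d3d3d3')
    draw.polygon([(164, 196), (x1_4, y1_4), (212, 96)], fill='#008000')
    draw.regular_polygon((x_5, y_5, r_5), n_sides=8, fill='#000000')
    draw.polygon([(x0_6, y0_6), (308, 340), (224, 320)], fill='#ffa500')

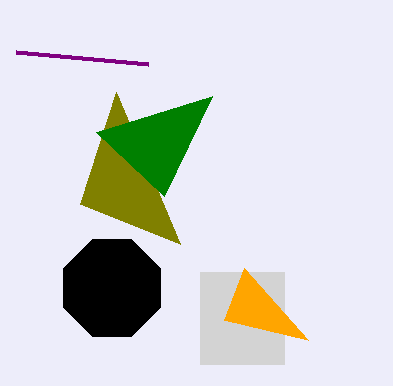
x2_1 = 116
y2_1 = 92
x0_2 = 16
y0_2 = 52
x0_3 = 200
y0_3 = 272
x1_3 = 284
y1_3 = 364
x1_4 = 96
y1_4 = 132
x_5 = 112
y_5 = 288
r_5 = 52
x0_6 = 244
y0_6 = 268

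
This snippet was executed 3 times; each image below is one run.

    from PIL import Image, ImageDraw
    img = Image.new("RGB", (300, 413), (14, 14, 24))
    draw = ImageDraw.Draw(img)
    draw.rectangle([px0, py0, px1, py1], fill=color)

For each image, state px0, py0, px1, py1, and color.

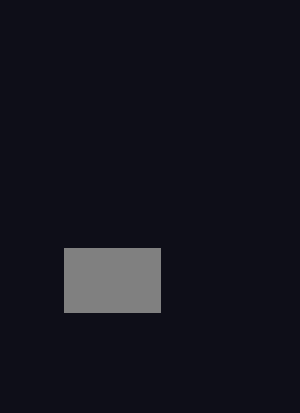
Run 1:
px0 = 64; py0 = 248; px1 = 160; py1 = 312; color = 'gray'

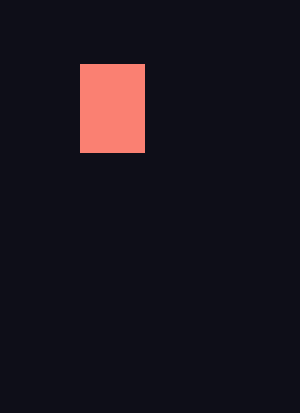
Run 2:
px0 = 80
py0 = 64
px1 = 144
py1 = 152
color = 'salmon'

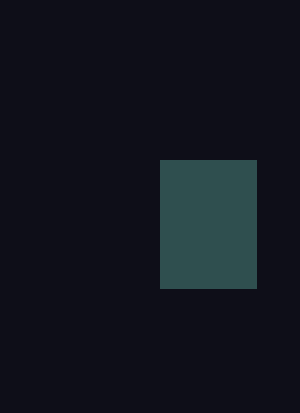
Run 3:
px0 = 160; py0 = 160; px1 = 256; py1 = 288; color = 'darkslategray'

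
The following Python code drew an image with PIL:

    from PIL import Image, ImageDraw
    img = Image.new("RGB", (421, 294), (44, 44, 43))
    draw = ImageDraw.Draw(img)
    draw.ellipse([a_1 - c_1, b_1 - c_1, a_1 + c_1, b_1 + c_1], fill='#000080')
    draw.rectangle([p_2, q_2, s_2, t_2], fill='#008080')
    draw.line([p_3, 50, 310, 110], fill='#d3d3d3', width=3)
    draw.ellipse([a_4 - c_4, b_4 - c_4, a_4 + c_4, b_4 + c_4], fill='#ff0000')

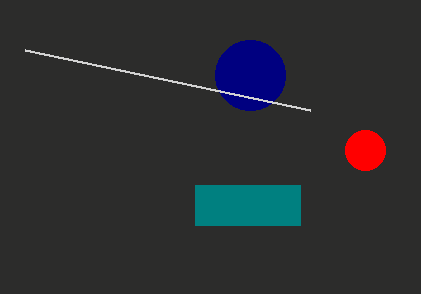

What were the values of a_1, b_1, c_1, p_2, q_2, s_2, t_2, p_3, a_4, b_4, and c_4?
a_1 = 250; b_1 = 75; c_1 = 35; p_2 = 195; q_2 = 185; s_2 = 300; t_2 = 225; p_3 = 25; a_4 = 365; b_4 = 150; c_4 = 20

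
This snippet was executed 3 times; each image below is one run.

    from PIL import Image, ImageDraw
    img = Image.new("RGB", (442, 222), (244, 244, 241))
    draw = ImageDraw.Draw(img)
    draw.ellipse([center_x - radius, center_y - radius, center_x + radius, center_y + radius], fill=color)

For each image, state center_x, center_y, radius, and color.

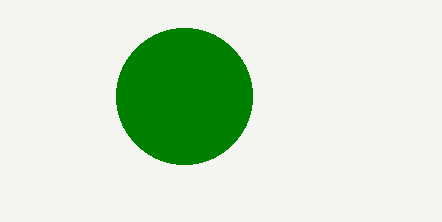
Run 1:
center_x = 184; center_y = 96; radius = 68; color = 'green'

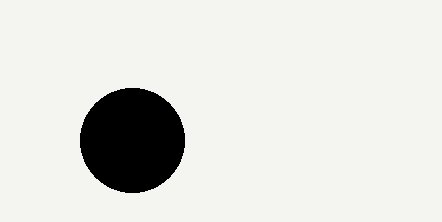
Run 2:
center_x = 132; center_y = 140; radius = 52; color = 'black'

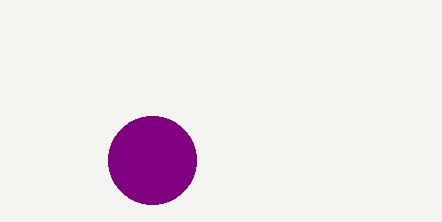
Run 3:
center_x = 152
center_y = 160
radius = 44
color = 'purple'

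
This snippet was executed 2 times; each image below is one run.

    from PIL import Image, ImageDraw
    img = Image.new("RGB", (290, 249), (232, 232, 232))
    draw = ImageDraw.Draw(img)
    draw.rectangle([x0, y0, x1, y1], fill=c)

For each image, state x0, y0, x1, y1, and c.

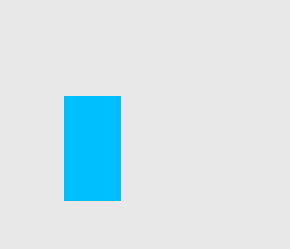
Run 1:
x0 = 64; y0 = 96; x1 = 120; y1 = 200; c = 'deepskyblue'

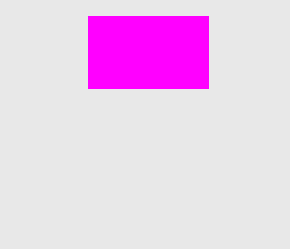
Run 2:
x0 = 88, y0 = 16, x1 = 208, y1 = 88, c = 'magenta'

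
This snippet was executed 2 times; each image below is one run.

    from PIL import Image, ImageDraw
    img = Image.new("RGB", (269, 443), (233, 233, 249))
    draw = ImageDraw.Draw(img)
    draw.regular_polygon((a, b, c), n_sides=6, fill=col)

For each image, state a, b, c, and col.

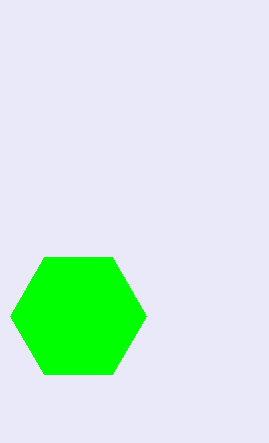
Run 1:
a = 78, b = 316, c = 68, col = 'lime'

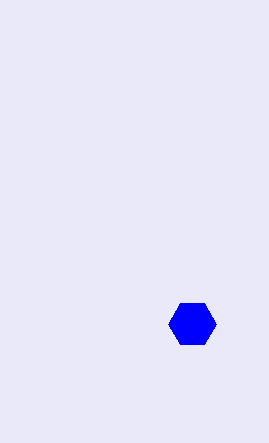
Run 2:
a = 192, b = 324, c = 24, col = 'blue'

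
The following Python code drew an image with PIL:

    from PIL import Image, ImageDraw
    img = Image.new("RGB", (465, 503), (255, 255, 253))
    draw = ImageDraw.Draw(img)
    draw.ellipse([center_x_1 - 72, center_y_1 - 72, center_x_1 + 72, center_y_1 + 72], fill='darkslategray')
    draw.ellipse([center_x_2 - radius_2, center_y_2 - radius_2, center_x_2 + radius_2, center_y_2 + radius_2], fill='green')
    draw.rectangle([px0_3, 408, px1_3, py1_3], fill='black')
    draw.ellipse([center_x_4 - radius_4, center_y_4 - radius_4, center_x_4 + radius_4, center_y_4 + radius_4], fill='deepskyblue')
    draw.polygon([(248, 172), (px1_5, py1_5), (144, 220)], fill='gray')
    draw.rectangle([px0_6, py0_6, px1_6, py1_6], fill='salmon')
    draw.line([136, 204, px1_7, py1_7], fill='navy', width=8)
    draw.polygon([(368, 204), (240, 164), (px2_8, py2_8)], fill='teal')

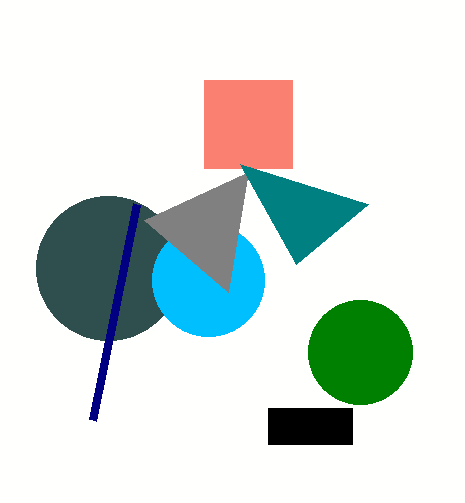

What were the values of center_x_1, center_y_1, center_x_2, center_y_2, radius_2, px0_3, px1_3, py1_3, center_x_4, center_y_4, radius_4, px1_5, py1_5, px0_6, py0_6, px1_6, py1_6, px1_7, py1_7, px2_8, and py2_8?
center_x_1 = 108, center_y_1 = 268, center_x_2 = 360, center_y_2 = 352, radius_2 = 52, px0_3 = 268, px1_3 = 352, py1_3 = 444, center_x_4 = 208, center_y_4 = 280, radius_4 = 56, px1_5 = 228, py1_5 = 292, px0_6 = 204, py0_6 = 80, px1_6 = 292, py1_6 = 168, px1_7 = 92, py1_7 = 420, px2_8 = 296, py2_8 = 264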